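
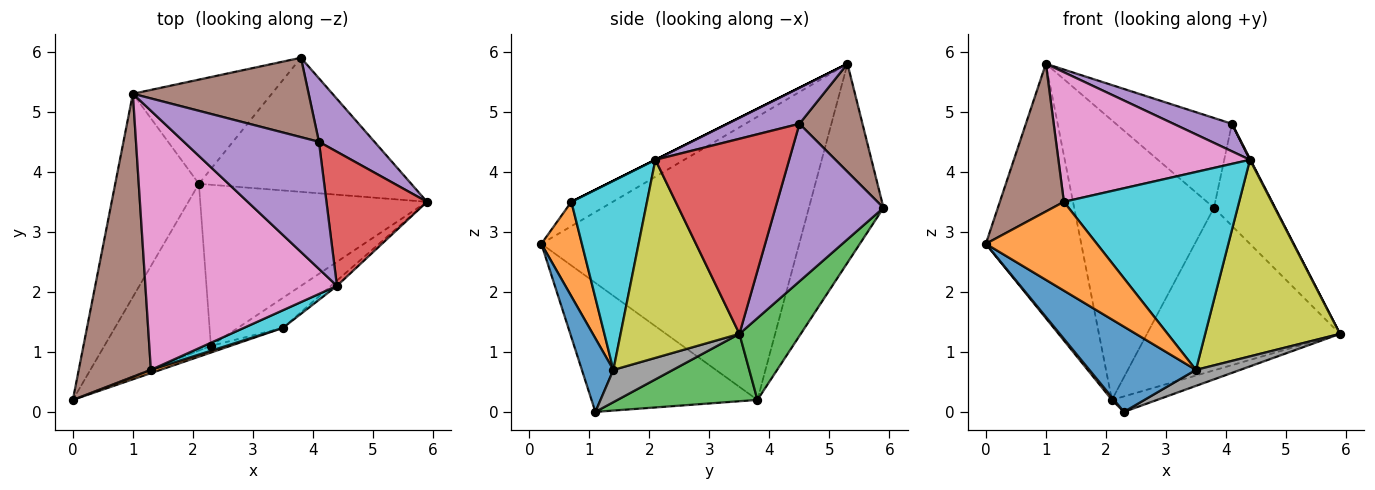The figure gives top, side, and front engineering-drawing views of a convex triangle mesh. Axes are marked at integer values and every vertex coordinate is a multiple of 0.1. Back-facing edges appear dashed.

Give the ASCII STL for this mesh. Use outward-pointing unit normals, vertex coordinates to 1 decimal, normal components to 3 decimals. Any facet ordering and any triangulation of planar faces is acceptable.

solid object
 facet normal -0.904 0.334 -0.267
  outer loop
   vertex 2.1 3.8 0.2
   vertex 0.0 0.2 2.8
   vertex 1.0 5.3 5.8
  endloop
 endfacet
 facet normal -0.771 -0.010 -0.637
  outer loop
   vertex 2.1 3.8 0.2
   vertex 2.3 1.1 0.0
   vertex 0.0 0.2 2.8
  endloop
 endfacet
 facet normal 0.284 0.092 -0.955
  outer loop
   vertex 2.1 3.8 0.2
   vertex 5.9 3.5 1.3
   vertex 2.3 1.1 0.0
  endloop
 endfacet
 facet normal 0.889 -0.003 0.458
  outer loop
   vertex 4.1 4.5 4.8
   vertex 4.4 2.1 4.2
   vertex 5.9 3.5 1.3
  endloop
 endfacet
 facet normal 0.252 -0.205 0.946
  outer loop
   vertex 4.1 4.5 4.8
   vertex 1.0 5.3 5.8
   vertex 4.4 2.1 4.2
  endloop
 endfacet
 facet normal -0.287 -0.443 0.849
  outer loop
   vertex 1.3 0.7 3.5
   vertex 1.0 5.3 5.8
   vertex 0.0 0.2 2.8
  endloop
 endfacet
 facet normal 0.000 -0.447 0.894
  outer loop
   vertex 1.3 0.7 3.5
   vertex 4.4 2.1 4.2
   vertex 1.0 5.3 5.8
  endloop
 endfacet
 facet normal 0.534 -0.398 -0.746
  outer loop
   vertex 3.5 1.4 0.7
   vertex 2.3 1.1 0.0
   vertex 5.9 3.5 1.3
  endloop
 endfacet
 facet normal 0.661 -0.750 -0.020
  outer loop
   vertex 3.5 1.4 0.7
   vertex 5.9 3.5 1.3
   vertex 4.4 2.1 4.2
  endloop
 endfacet
 facet normal 0.395 -0.915 0.081
  outer loop
   vertex 3.5 1.4 0.7
   vertex 4.4 2.1 4.2
   vertex 1.3 0.7 3.5
  endloop
 endfacet
 facet normal 0.283 -0.956 -0.075
  outer loop
   vertex 3.5 1.4 0.7
   vertex 0.0 0.2 2.8
   vertex 2.3 1.1 0.0
  endloop
 endfacet
 facet normal 0.343 -0.939 0.034
  outer loop
   vertex 3.5 1.4 0.7
   vertex 1.3 0.7 3.5
   vertex 0.0 0.2 2.8
  endloop
 endfacet
 facet normal 0.238 0.749 -0.618
  outer loop
   vertex 3.8 5.9 3.4
   vertex 5.9 3.5 1.3
   vertex 2.1 3.8 0.2
  endloop
 endfacet
 facet normal -0.447 0.838 -0.312
  outer loop
   vertex 3.8 5.9 3.4
   vertex 2.1 3.8 0.2
   vertex 1.0 5.3 5.8
  endloop
 endfacet
 facet normal 0.832 0.471 0.293
  outer loop
   vertex 3.8 5.9 3.4
   vertex 4.1 4.5 4.8
   vertex 5.9 3.5 1.3
  endloop
 endfacet
 facet normal 0.377 0.694 0.613
  outer loop
   vertex 3.8 5.9 3.4
   vertex 1.0 5.3 5.8
   vertex 4.1 4.5 4.8
  endloop
 endfacet
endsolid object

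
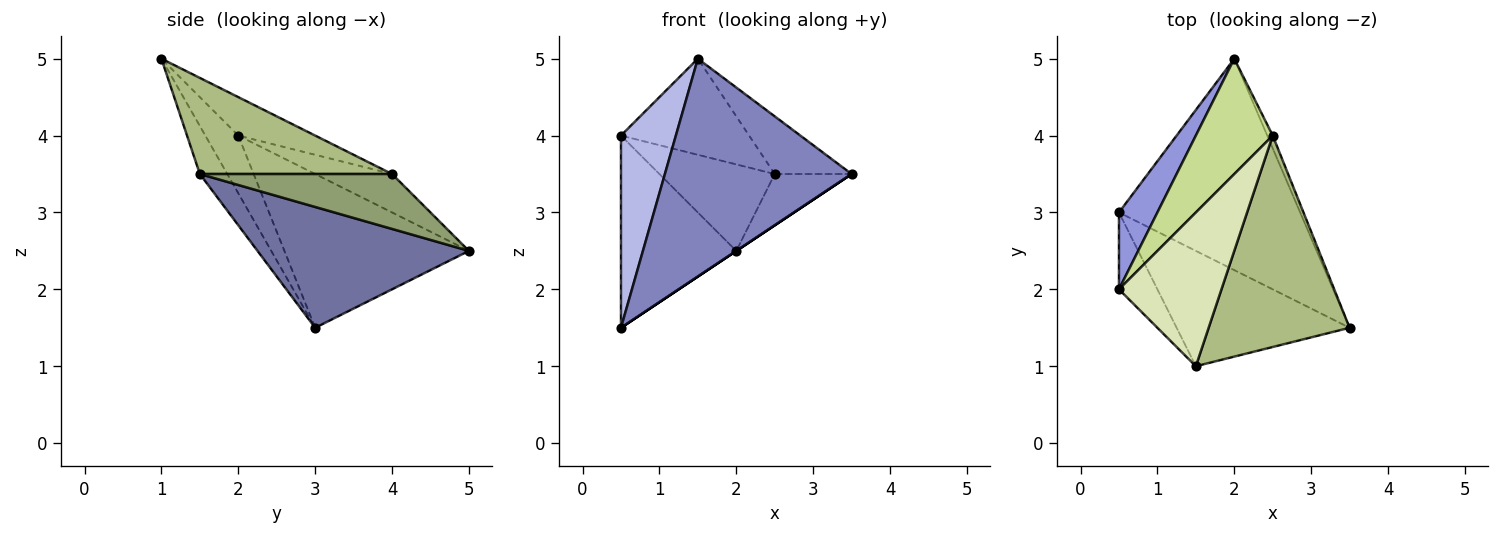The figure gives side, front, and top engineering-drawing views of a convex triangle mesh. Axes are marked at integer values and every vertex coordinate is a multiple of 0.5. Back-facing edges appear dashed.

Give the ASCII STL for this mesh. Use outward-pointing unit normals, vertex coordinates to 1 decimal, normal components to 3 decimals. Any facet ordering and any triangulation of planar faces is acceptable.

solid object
 facet normal 0.555 0.000 -0.832
  outer loop
   vertex 2.0 5.0 2.5
   vertex 3.5 1.5 3.5
   vertex 0.5 3.0 1.5
  endloop
 endfacet
 facet normal -0.129 -0.876 -0.464
  outer loop
   vertex 1.5 1.0 5.0
   vertex 0.5 3.0 1.5
   vertex 3.5 1.5 3.5
  endloop
 endfacet
 facet normal -0.830 0.518 0.207
  outer loop
   vertex 0.5 2.0 4.0
   vertex 2.0 5.0 2.5
   vertex 0.5 3.0 1.5
  endloop
 endfacet
 facet normal -0.487 -0.811 -0.324
  outer loop
   vertex 0.5 2.0 4.0
   vertex 0.5 3.0 1.5
   vertex 1.5 1.0 5.0
  endloop
 endfacet
 facet normal 0.925 0.370 -0.092
  outer loop
   vertex 2.5 4.0 3.5
   vertex 3.5 1.5 3.5
   vertex 2.0 5.0 2.5
  endloop
 endfacet
 facet normal 0.550 0.220 0.806
  outer loop
   vertex 2.5 4.0 3.5
   vertex 1.5 1.0 5.0
   vertex 3.5 1.5 3.5
  endloop
 endfacet
 facet normal -0.371 0.557 0.743
  outer loop
   vertex 2.5 4.0 3.5
   vertex 2.0 5.0 2.5
   vertex 0.5 2.0 4.0
  endloop
 endfacet
 facet normal -0.303 0.505 0.808
  outer loop
   vertex 2.5 4.0 3.5
   vertex 0.5 2.0 4.0
   vertex 1.5 1.0 5.0
  endloop
 endfacet
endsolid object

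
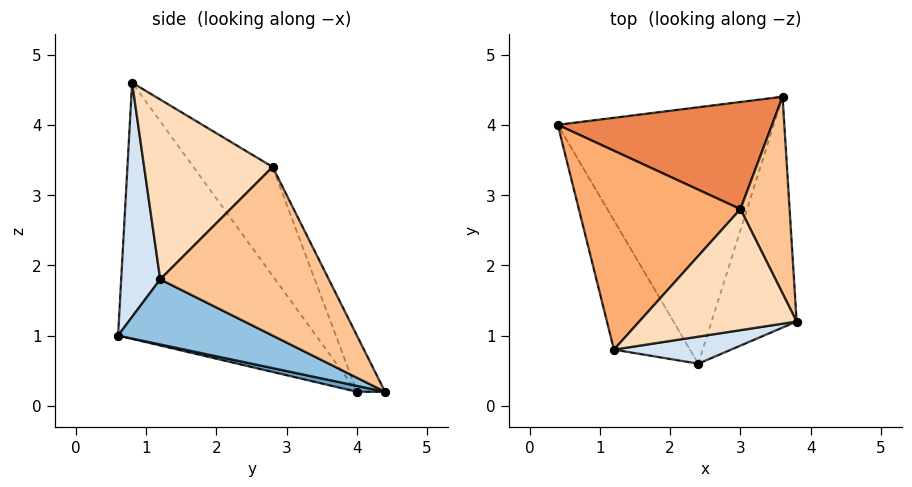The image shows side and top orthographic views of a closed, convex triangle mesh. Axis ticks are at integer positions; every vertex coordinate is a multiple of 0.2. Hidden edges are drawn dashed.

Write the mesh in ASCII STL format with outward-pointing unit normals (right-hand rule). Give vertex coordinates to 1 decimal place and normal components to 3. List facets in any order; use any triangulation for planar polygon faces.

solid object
 facet normal 0.027 -0.214 -0.976
  outer loop
   vertex 2.4 0.6 1.0
   vertex 0.4 4.0 0.2
   vertex 3.6 4.4 0.2
  endloop
 endfacet
 facet normal 0.572 -0.338 -0.747
  outer loop
   vertex 2.4 0.6 1.0
   vertex 3.6 4.4 0.2
   vertex 3.8 1.2 1.8
  endloop
 endfacet
 facet normal -0.811 -0.534 -0.241
  outer loop
   vertex 2.4 0.6 1.0
   vertex 1.2 0.8 4.6
   vertex 0.4 4.0 0.2
  endloop
 endfacet
 facet normal 0.312 -0.937 0.156
  outer loop
   vertex 2.4 0.6 1.0
   vertex 3.8 1.2 1.8
   vertex 1.2 0.8 4.6
  endloop
 endfacet
 facet normal -0.112 0.897 0.427
  outer loop
   vertex 3.0 2.8 3.4
   vertex 3.6 4.4 0.2
   vertex 0.4 4.0 0.2
  endloop
 endfacet
 facet normal -0.395 0.707 0.586
  outer loop
   vertex 3.0 2.8 3.4
   vertex 0.4 4.0 0.2
   vertex 1.2 0.8 4.6
  endloop
 endfacet
 facet normal 0.941 0.196 0.275
  outer loop
   vertex 3.0 2.8 3.4
   vertex 3.8 1.2 1.8
   vertex 3.6 4.4 0.2
  endloop
 endfacet
 facet normal 0.724 -0.272 0.634
  outer loop
   vertex 3.0 2.8 3.4
   vertex 1.2 0.8 4.6
   vertex 3.8 1.2 1.8
  endloop
 endfacet
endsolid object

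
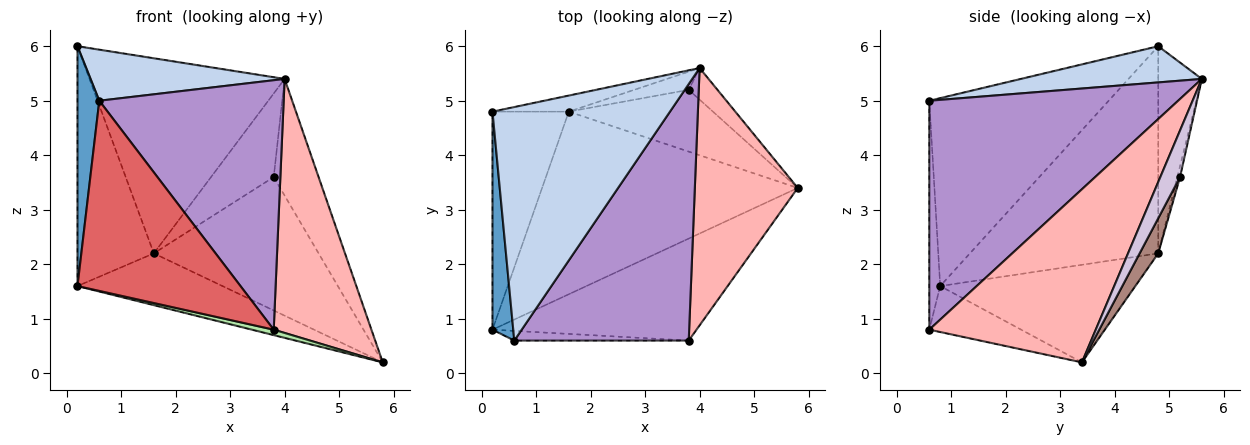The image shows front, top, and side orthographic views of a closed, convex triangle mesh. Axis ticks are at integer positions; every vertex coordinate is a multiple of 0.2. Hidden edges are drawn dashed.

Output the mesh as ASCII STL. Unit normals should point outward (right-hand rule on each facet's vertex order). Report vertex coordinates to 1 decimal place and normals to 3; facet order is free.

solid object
 facet normal -0.987 -0.120 0.109
  outer loop
   vertex 0.6 0.6 5.0
   vertex 0.2 4.8 6.0
   vertex 0.2 0.8 1.6
  endloop
 endfacet
 facet normal 0.195 -0.210 0.958
  outer loop
   vertex 4.0 5.6 5.4
   vertex 0.2 4.8 6.0
   vertex 0.6 0.6 5.0
  endloop
 endfacet
 facet normal -0.345 0.256 -0.903
  outer loop
   vertex 1.6 4.8 2.2
   vertex 5.8 3.4 0.2
   vertex 0.2 0.8 1.6
  endloop
 endfacet
 facet normal -0.877 0.355 -0.323
  outer loop
   vertex 1.6 4.8 2.2
   vertex 0.2 0.8 1.6
   vertex 0.2 4.8 6.0
  endloop
 endfacet
 facet normal -0.217 0.973 -0.080
  outer loop
   vertex 1.6 4.8 2.2
   vertex 0.2 4.8 6.0
   vertex 4.0 5.6 5.4
  endloop
 endfacet
 facet normal -0.219 -0.052 -0.974
  outer loop
   vertex 3.8 0.6 0.8
   vertex 0.2 0.8 1.6
   vertex 5.8 3.4 0.2
  endloop
 endfacet
 facet normal -0.067 -0.996 -0.051
  outer loop
   vertex 3.8 0.6 0.8
   vertex 0.6 0.6 5.0
   vertex 0.2 0.8 1.6
  endloop
 endfacet
 facet normal 0.767 -0.450 0.456
  outer loop
   vertex 3.8 0.6 0.8
   vertex 5.8 3.4 0.2
   vertex 4.0 5.6 5.4
  endloop
 endfacet
 facet normal 0.685 -0.508 0.522
  outer loop
   vertex 3.8 0.6 0.8
   vertex 4.0 5.6 5.4
   vertex 0.6 0.6 5.0
  endloop
 endfacet
 facet normal 0.390 0.889 -0.241
  outer loop
   vertex 3.8 5.2 3.6
   vertex 4.0 5.6 5.4
   vertex 5.8 3.4 0.2
  endloop
 endfacet
 facet normal 0.102 0.903 -0.418
  outer loop
   vertex 3.8 5.2 3.6
   vertex 5.8 3.4 0.2
   vertex 1.6 4.8 2.2
  endloop
 endfacet
 facet normal -0.042 0.976 -0.212
  outer loop
   vertex 3.8 5.2 3.6
   vertex 1.6 4.8 2.2
   vertex 4.0 5.6 5.4
  endloop
 endfacet
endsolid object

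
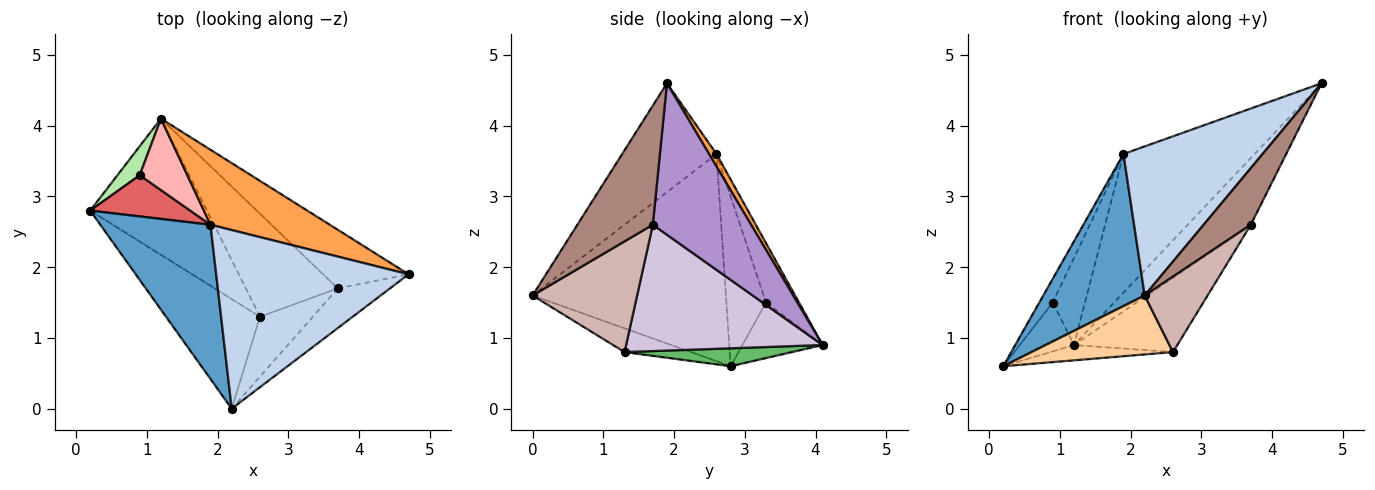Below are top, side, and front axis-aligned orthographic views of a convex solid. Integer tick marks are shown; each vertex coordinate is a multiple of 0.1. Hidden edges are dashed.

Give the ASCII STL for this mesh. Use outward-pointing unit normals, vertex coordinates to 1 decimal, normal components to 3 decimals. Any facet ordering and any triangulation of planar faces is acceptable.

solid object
 facet normal -0.801 -0.420 0.426
  outer loop
   vertex 1.9 2.6 3.6
   vertex 0.2 2.8 0.6
   vertex 2.2 0.0 1.6
  endloop
 endfacet
 facet normal -0.398 -0.588 0.704
  outer loop
   vertex 1.9 2.6 3.6
   vertex 2.2 0.0 1.6
   vertex 4.7 1.9 4.6
  endloop
 endfacet
 facet normal 0.050 0.879 0.475
  outer loop
   vertex 1.9 2.6 3.6
   vertex 4.7 1.9 4.6
   vertex 1.2 4.1 0.9
  endloop
 endfacet
 facet normal -0.217 -0.462 -0.860
  outer loop
   vertex 2.6 1.3 0.8
   vertex 2.2 0.0 1.6
   vertex 0.2 2.8 0.6
  endloop
 endfacet
 facet normal 0.151 0.111 -0.982
  outer loop
   vertex 2.6 1.3 0.8
   vertex 0.2 2.8 0.6
   vertex 1.2 4.1 0.9
  endloop
 endfacet
 facet normal -0.786 0.532 0.316
  outer loop
   vertex 0.9 3.3 1.5
   vertex 1.2 4.1 0.9
   vertex 0.2 2.8 0.6
  endloop
 endfacet
 facet normal -0.827 0.281 0.487
  outer loop
   vertex 0.9 3.3 1.5
   vertex 0.2 2.8 0.6
   vertex 1.9 2.6 3.6
  endloop
 endfacet
 facet normal -0.621 0.606 0.498
  outer loop
   vertex 0.9 3.3 1.5
   vertex 1.9 2.6 3.6
   vertex 1.2 4.1 0.9
  endloop
 endfacet
 facet normal 0.760 0.488 -0.429
  outer loop
   vertex 3.7 1.7 2.6
   vertex 1.2 4.1 0.9
   vertex 4.7 1.9 4.6
  endloop
 endfacet
 facet normal 0.744 0.391 -0.542
  outer loop
   vertex 3.7 1.7 2.6
   vertex 2.6 1.3 0.8
   vertex 1.2 4.1 0.9
  endloop
 endfacet
 facet normal 0.795 -0.497 -0.348
  outer loop
   vertex 3.7 1.7 2.6
   vertex 4.7 1.9 4.6
   vertex 2.2 0.0 1.6
  endloop
 endfacet
 facet normal 0.793 -0.477 -0.379
  outer loop
   vertex 3.7 1.7 2.6
   vertex 2.2 0.0 1.6
   vertex 2.6 1.3 0.8
  endloop
 endfacet
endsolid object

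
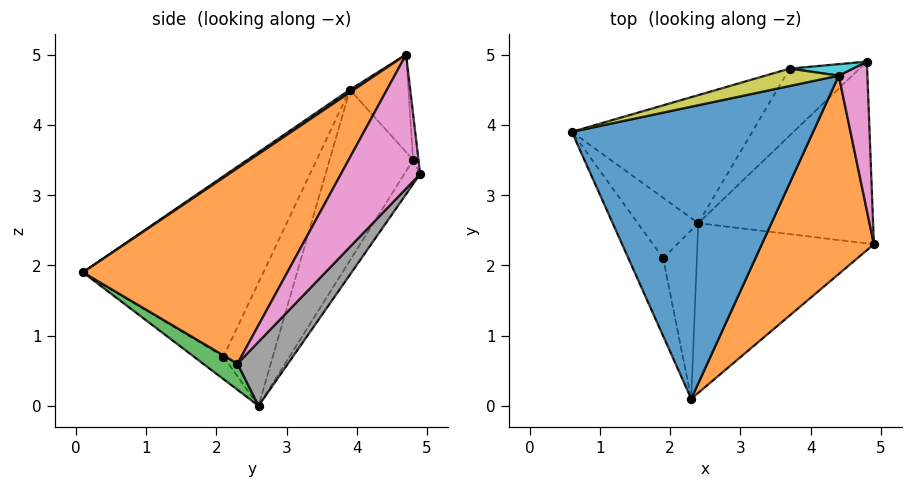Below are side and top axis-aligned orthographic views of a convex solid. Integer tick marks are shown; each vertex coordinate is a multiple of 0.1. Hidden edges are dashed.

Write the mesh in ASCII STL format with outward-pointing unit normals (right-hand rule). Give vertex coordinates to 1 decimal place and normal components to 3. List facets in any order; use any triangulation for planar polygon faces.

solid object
 facet normal 0.009 -0.562 0.827
  outer loop
   vertex 4.4 4.7 5.0
   vertex 0.6 3.9 4.5
   vertex 2.3 0.1 1.9
  endloop
 endfacet
 facet normal 0.700 -0.590 0.402
  outer loop
   vertex 4.4 4.7 5.0
   vertex 2.3 0.1 1.9
   vertex 4.9 2.3 0.6
  endloop
 endfacet
 facet normal 0.117 -0.604 -0.788
  outer loop
   vertex 2.4 2.6 0.0
   vertex 4.9 2.3 0.6
   vertex 2.3 0.1 1.9
  endloop
 endfacet
 facet normal -0.938 -0.296 -0.181
  outer loop
   vertex 1.9 2.1 0.7
   vertex 2.3 0.1 1.9
   vertex 0.6 3.9 4.5
  endloop
 endfacet
 facet normal -0.864 0.271 -0.424
  outer loop
   vertex 1.9 2.1 0.7
   vertex 0.6 3.9 4.5
   vertex 2.4 2.6 0.0
  endloop
 endfacet
 facet normal -0.474 -0.521 -0.710
  outer loop
   vertex 1.9 2.1 0.7
   vertex 2.4 2.6 0.0
   vertex 2.3 0.1 1.9
  endloop
 endfacet
 facet normal 0.963 -0.177 0.206
  outer loop
   vertex 4.8 4.9 3.3
   vertex 4.4 4.7 5.0
   vertex 4.9 2.3 0.6
  endloop
 endfacet
 facet normal 0.245 0.703 -0.668
  outer loop
   vertex 4.8 4.9 3.3
   vertex 4.9 2.3 0.6
   vertex 2.4 2.6 0.0
  endloop
 endfacet
 facet normal -0.224 0.960 0.169
  outer loop
   vertex 3.7 4.8 3.5
   vertex 0.6 3.9 4.5
   vertex 4.4 4.7 5.0
  endloop
 endfacet
 facet normal -0.072 0.992 0.100
  outer loop
   vertex 3.7 4.8 3.5
   vertex 4.4 4.7 5.0
   vertex 4.8 4.9 3.3
  endloop
 endfacet
 facet normal -0.371 0.842 -0.392
  outer loop
   vertex 3.7 4.8 3.5
   vertex 2.4 2.6 0.0
   vertex 0.6 3.9 4.5
  endloop
 endfacet
 facet normal -0.166 0.861 -0.480
  outer loop
   vertex 3.7 4.8 3.5
   vertex 4.8 4.9 3.3
   vertex 2.4 2.6 0.0
  endloop
 endfacet
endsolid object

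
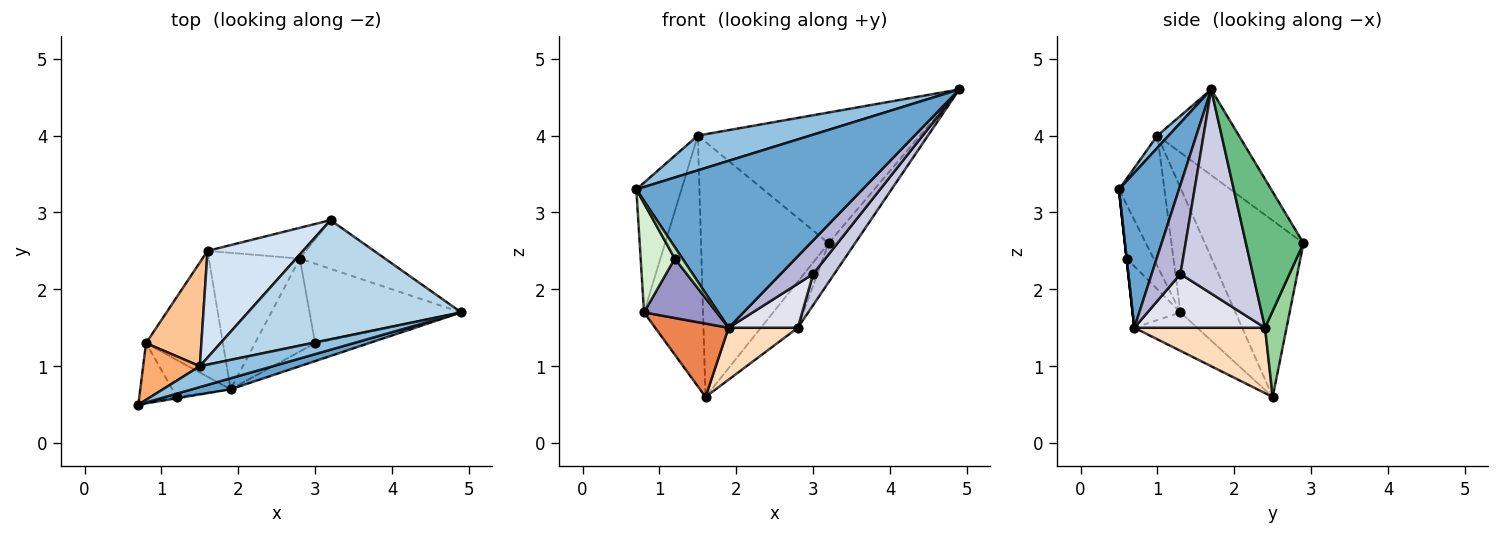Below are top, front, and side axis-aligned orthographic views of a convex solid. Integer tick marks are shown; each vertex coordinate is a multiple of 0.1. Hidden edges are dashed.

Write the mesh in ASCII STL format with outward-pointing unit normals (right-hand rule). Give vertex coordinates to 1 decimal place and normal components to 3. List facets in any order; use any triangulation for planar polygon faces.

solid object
 facet normal 0.256 -0.965 0.063
  outer loop
   vertex 1.9 0.7 1.5
   vertex 4.9 1.7 4.6
   vertex 0.7 0.5 3.3
  endloop
 endfacet
 facet normal 0.085 -0.854 0.513
  outer loop
   vertex 1.5 1.0 4.0
   vertex 0.7 0.5 3.3
   vertex 4.9 1.7 4.6
  endloop
 endfacet
 facet normal -0.262 0.713 0.650
  outer loop
   vertex 1.5 1.0 4.0
   vertex 4.9 1.7 4.6
   vertex 3.2 2.9 2.6
  endloop
 endfacet
 facet normal -0.581 0.751 0.314
  outer loop
   vertex 1.5 1.0 4.0
   vertex 3.2 2.9 2.6
   vertex 1.6 2.5 0.6
  endloop
 endfacet
 facet normal -0.396 -0.463 -0.793
  outer loop
   vertex 0.8 1.3 1.7
   vertex 1.6 2.5 0.6
   vertex 1.9 0.7 1.5
  endloop
 endfacet
 facet normal -0.678 0.673 0.294
  outer loop
   vertex 0.8 1.3 1.7
   vertex 0.7 0.5 3.3
   vertex 1.5 1.0 4.0
  endloop
 endfacet
 facet normal -0.652 0.700 0.290
  outer loop
   vertex 0.8 1.3 1.7
   vertex 1.5 1.0 4.0
   vertex 1.6 2.5 0.6
  endloop
 endfacet
 facet normal 0.557 -0.295 -0.776
  outer loop
   vertex 2.8 2.4 1.5
   vertex 1.9 0.7 1.5
   vertex 1.6 2.5 0.6
  endloop
 endfacet
 facet normal 0.805 0.371 -0.462
  outer loop
   vertex 2.8 2.4 1.5
   vertex 3.2 2.9 2.6
   vertex 4.9 1.7 4.6
  endloop
 endfacet
 facet normal 0.437 0.749 -0.499
  outer loop
   vertex 2.8 2.4 1.5
   vertex 1.6 2.5 0.6
   vertex 3.2 2.9 2.6
  endloop
 endfacet
 facet normal 0.000 -0.994 -0.110
  outer loop
   vertex 1.2 0.6 2.4
   vertex 1.9 0.7 1.5
   vertex 0.7 0.5 3.3
  endloop
 endfacet
 facet normal -0.569 -0.721 -0.396
  outer loop
   vertex 1.2 0.6 2.4
   vertex 0.7 0.5 3.3
   vertex 0.8 1.3 1.7
  endloop
 endfacet
 facet normal -0.488 -0.741 -0.462
  outer loop
   vertex 1.2 0.6 2.4
   vertex 0.8 1.3 1.7
   vertex 1.9 0.7 1.5
  endloop
 endfacet
 facet normal 0.616 -0.695 -0.371
  outer loop
   vertex 3.0 1.3 2.2
   vertex 4.9 1.7 4.6
   vertex 1.9 0.7 1.5
  endloop
 endfacet
 facet normal 0.782 -0.228 -0.581
  outer loop
   vertex 3.0 1.3 2.2
   vertex 2.8 2.4 1.5
   vertex 4.9 1.7 4.6
  endloop
 endfacet
 facet normal 0.629 -0.333 -0.703
  outer loop
   vertex 3.0 1.3 2.2
   vertex 1.9 0.7 1.5
   vertex 2.8 2.4 1.5
  endloop
 endfacet
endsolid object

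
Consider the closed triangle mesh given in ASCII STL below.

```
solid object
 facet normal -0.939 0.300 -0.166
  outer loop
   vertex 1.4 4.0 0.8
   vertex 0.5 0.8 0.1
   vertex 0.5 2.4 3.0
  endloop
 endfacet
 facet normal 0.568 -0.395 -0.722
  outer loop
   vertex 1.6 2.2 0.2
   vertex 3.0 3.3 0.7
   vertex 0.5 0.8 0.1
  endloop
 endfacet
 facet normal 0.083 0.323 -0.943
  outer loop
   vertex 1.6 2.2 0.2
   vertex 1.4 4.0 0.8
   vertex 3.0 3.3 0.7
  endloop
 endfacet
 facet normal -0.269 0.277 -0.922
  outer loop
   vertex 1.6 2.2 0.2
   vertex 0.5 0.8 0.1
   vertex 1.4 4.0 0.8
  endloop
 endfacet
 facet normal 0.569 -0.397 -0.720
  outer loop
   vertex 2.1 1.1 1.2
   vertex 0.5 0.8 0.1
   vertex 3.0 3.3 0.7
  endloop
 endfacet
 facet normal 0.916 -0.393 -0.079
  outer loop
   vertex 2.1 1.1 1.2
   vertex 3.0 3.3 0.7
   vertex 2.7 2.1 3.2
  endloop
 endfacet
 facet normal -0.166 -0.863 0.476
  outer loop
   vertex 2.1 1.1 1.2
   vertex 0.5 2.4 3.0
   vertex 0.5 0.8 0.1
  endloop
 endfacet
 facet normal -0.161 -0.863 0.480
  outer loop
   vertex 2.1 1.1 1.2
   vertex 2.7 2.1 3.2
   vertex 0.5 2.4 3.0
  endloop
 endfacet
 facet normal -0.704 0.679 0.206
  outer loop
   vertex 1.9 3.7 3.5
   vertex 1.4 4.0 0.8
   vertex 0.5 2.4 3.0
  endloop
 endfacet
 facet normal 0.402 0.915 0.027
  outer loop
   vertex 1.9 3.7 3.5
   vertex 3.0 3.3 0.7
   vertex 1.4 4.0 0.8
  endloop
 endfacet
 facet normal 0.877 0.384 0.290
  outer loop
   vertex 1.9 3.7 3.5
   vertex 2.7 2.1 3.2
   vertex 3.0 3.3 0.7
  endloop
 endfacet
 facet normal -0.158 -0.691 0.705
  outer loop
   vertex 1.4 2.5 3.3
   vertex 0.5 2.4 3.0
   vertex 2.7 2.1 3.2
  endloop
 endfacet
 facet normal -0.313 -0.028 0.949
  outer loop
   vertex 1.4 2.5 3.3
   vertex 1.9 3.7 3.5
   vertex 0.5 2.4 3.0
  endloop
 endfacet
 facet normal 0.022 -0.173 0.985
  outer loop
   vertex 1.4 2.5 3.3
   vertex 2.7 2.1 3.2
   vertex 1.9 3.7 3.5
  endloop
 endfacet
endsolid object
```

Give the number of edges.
21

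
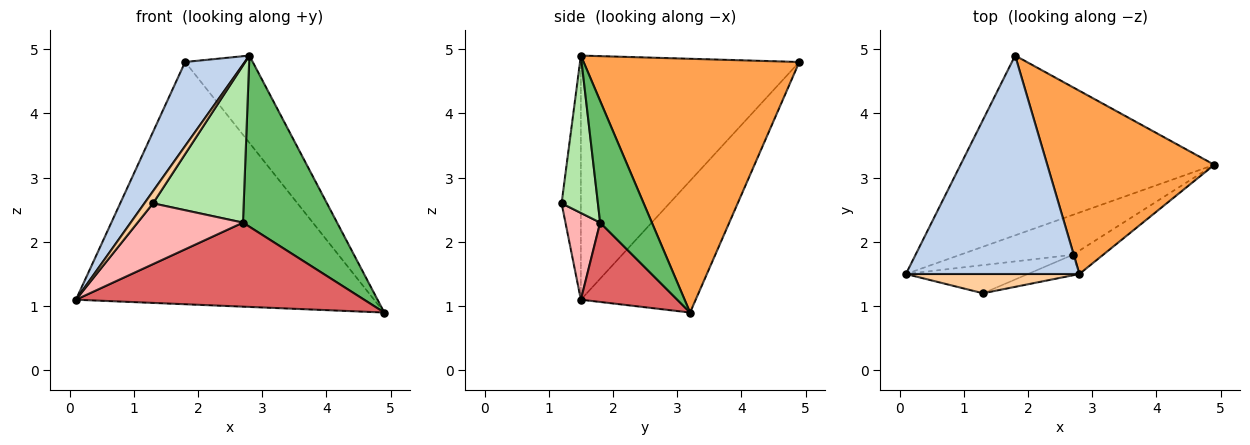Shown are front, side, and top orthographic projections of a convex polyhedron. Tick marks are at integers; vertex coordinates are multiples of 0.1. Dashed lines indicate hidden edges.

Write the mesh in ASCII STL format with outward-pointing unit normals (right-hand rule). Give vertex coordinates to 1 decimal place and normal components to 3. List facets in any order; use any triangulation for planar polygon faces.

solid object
 facet normal -0.295 0.767 -0.569
  outer loop
   vertex 1.8 4.9 4.8
   vertex 4.9 3.2 0.9
   vertex 0.1 1.5 1.1
  endloop
 endfacet
 facet normal -0.796 -0.217 0.565
  outer loop
   vertex 2.8 1.5 4.9
   vertex 1.8 4.9 4.8
   vertex 0.1 1.5 1.1
  endloop
 endfacet
 facet normal 0.808 0.253 0.532
  outer loop
   vertex 2.8 1.5 4.9
   vertex 4.9 3.2 0.9
   vertex 1.8 4.9 4.8
  endloop
 endfacet
 facet normal -0.766 -0.343 0.544
  outer loop
   vertex 1.3 1.2 2.6
   vertex 2.8 1.5 4.9
   vertex 0.1 1.5 1.1
  endloop
 endfacet
 facet normal 0.478 -0.870 -0.119
  outer loop
   vertex 2.7 1.8 2.3
   vertex 4.9 3.2 0.9
   vertex 2.8 1.5 4.9
  endloop
 endfacet
 facet normal 0.369 -0.922 -0.121
  outer loop
   vertex 2.7 1.8 2.3
   vertex 2.8 1.5 4.9
   vertex 1.3 1.2 2.6
  endloop
 endfacet
 facet normal 0.289 -0.865 -0.410
  outer loop
   vertex 2.7 1.8 2.3
   vertex 0.1 1.5 1.1
   vertex 4.9 3.2 0.9
  endloop
 endfacet
 facet normal 0.286 -0.869 -0.403
  outer loop
   vertex 2.7 1.8 2.3
   vertex 1.3 1.2 2.6
   vertex 0.1 1.5 1.1
  endloop
 endfacet
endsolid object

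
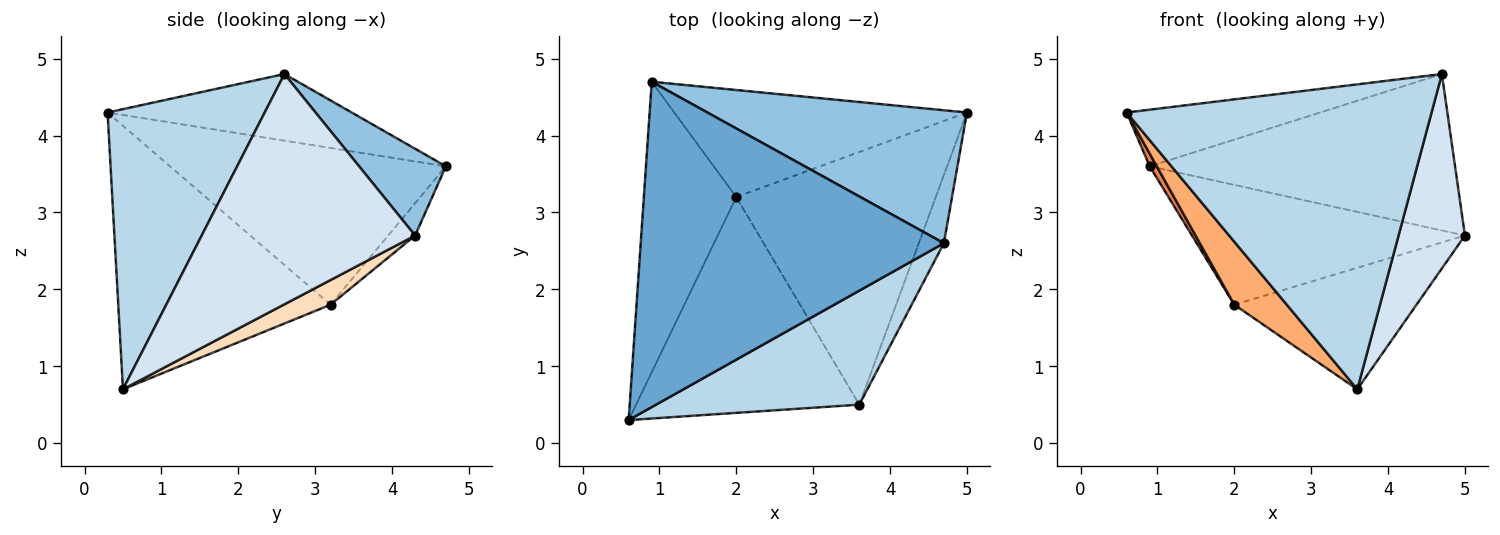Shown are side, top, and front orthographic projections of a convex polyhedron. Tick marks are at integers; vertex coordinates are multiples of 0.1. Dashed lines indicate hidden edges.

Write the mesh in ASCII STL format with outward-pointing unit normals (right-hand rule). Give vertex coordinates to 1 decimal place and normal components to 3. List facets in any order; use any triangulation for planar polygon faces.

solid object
 facet normal -0.211 0.168 0.963
  outer loop
   vertex 4.7 2.6 4.8
   vertex 0.9 4.7 3.6
   vertex 0.6 0.3 4.3
  endloop
 endfacet
 facet normal 0.212 0.745 0.633
  outer loop
   vertex 4.7 2.6 4.8
   vertex 5.0 4.3 2.7
   vertex 0.9 4.7 3.6
  endloop
 endfacet
 facet normal 0.435 -0.844 0.315
  outer loop
   vertex 4.7 2.6 4.8
   vertex 0.6 0.3 4.3
   vertex 3.6 0.5 0.7
  endloop
 endfacet
 facet normal 0.950 -0.295 -0.103
  outer loop
   vertex 4.7 2.6 4.8
   vertex 3.6 0.5 0.7
   vertex 5.0 4.3 2.7
  endloop
 endfacet
 facet normal -0.861 -0.022 -0.508
  outer loop
   vertex 2.0 3.2 1.8
   vertex 0.6 0.3 4.3
   vertex 0.9 4.7 3.6
  endloop
 endfacet
 facet normal -0.750 -0.186 -0.635
  outer loop
   vertex 2.0 3.2 1.8
   vertex 3.6 0.5 0.7
   vertex 0.6 0.3 4.3
  endloop
 endfacet
 facet normal -0.073 0.744 -0.665
  outer loop
   vertex 2.0 3.2 1.8
   vertex 0.9 4.7 3.6
   vertex 5.0 4.3 2.7
  endloop
 endfacet
 facet normal 0.111 0.431 -0.896
  outer loop
   vertex 2.0 3.2 1.8
   vertex 5.0 4.3 2.7
   vertex 3.6 0.5 0.7
  endloop
 endfacet
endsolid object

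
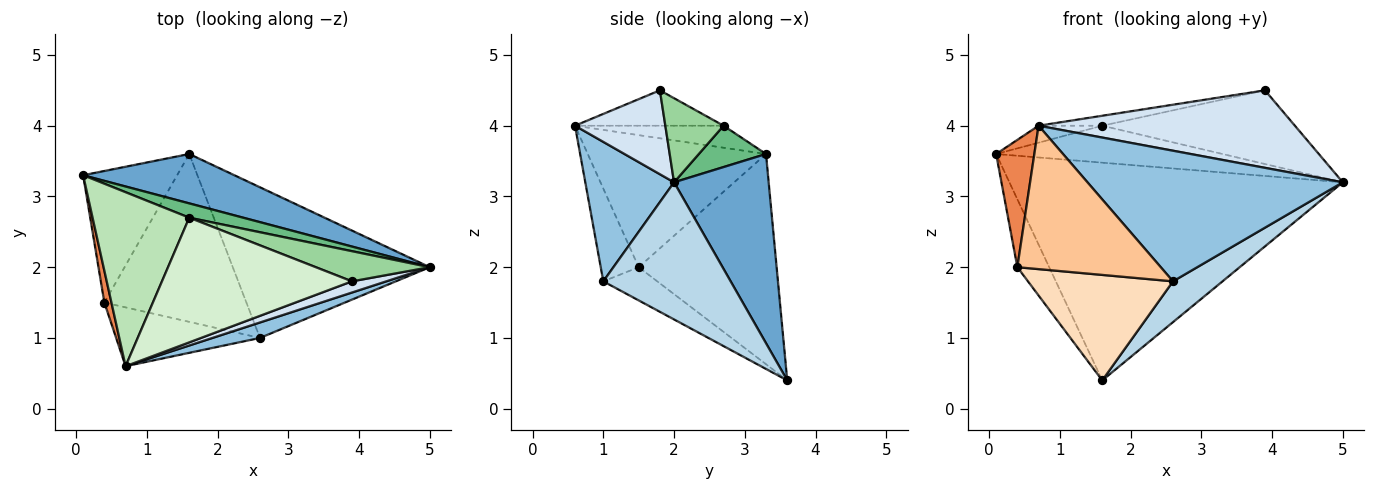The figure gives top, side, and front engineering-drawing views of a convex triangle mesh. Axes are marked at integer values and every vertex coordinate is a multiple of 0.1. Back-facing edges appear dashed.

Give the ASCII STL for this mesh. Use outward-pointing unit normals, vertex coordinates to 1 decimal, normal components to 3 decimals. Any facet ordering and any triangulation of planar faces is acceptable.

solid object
 facet normal 0.267 0.940 0.213
  outer loop
   vertex 1.6 3.6 0.4
   vertex 0.1 3.3 3.6
   vertex 5.0 2.0 3.2
  endloop
 endfacet
 facet normal 0.326 -0.939 0.111
  outer loop
   vertex 2.6 1.0 1.8
   vertex 5.0 2.0 3.2
   vertex 0.7 0.6 4.0
  endloop
 endfacet
 facet normal 0.558 -0.217 -0.801
  outer loop
   vertex 2.6 1.0 1.8
   vertex 1.6 3.6 0.4
   vertex 5.0 2.0 3.2
  endloop
 endfacet
 facet normal 0.329 -0.935 0.135
  outer loop
   vertex 3.9 1.8 4.5
   vertex 0.7 0.6 4.0
   vertex 5.0 2.0 3.2
  endloop
 endfacet
 facet normal -0.976 -0.209 0.052
  outer loop
   vertex 0.4 1.5 2.0
   vertex 0.7 0.6 4.0
   vertex 0.1 3.3 3.6
  endloop
 endfacet
 facet normal -0.893 0.206 -0.399
  outer loop
   vertex 0.4 1.5 2.0
   vertex 0.1 3.3 3.6
   vertex 1.6 3.6 0.4
  endloop
 endfacet
 facet normal -0.238 -0.899 -0.369
  outer loop
   vertex 0.4 1.5 2.0
   vertex 2.6 1.0 1.8
   vertex 0.7 0.6 4.0
  endloop
 endfacet
 facet normal -0.194 -0.522 -0.831
  outer loop
   vertex 0.4 1.5 2.0
   vertex 1.6 3.6 0.4
   vertex 2.6 1.0 1.8
  endloop
 endfacet
 facet normal 0.267 0.899 0.348
  outer loop
   vertex 1.6 2.7 4.0
   vertex 5.0 2.0 3.2
   vertex 0.1 3.3 3.6
  endloop
 endfacet
 facet normal 0.269 0.891 0.365
  outer loop
   vertex 1.6 2.7 4.0
   vertex 3.9 1.8 4.5
   vertex 5.0 2.0 3.2
  endloop
 endfacet
 facet normal -0.221 0.095 0.971
  outer loop
   vertex 1.6 2.7 4.0
   vertex 0.1 3.3 3.6
   vertex 0.7 0.6 4.0
  endloop
 endfacet
 facet normal -0.182 0.078 0.980
  outer loop
   vertex 1.6 2.7 4.0
   vertex 0.7 0.6 4.0
   vertex 3.9 1.8 4.5
  endloop
 endfacet
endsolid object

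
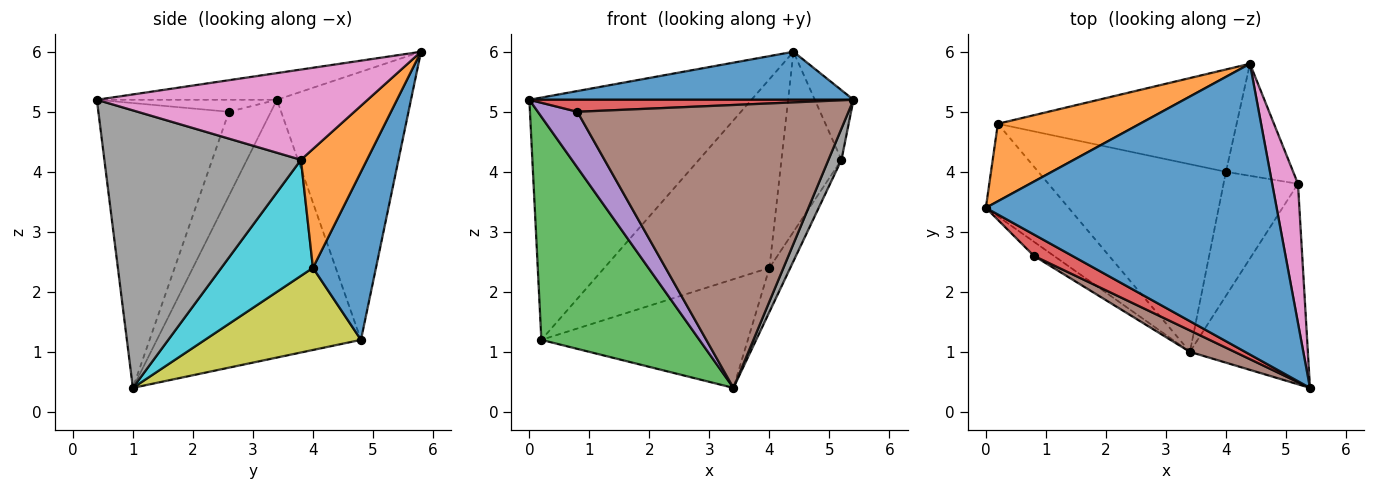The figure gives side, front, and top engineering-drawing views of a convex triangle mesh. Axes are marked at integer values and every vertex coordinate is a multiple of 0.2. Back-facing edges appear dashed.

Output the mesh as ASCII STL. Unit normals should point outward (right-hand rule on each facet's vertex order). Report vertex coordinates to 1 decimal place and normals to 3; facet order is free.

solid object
 facet normal -0.090 -0.162 0.983
  outer loop
   vertex 4.4 5.8 6.0
   vertex 0.0 3.4 5.2
   vertex 5.4 0.4 5.2
  endloop
 endfacet
 facet normal -0.498 0.826 0.264
  outer loop
   vertex 0.2 4.8 1.2
   vertex 0.0 3.4 5.2
   vertex 4.4 5.8 6.0
  endloop
 endfacet
 facet normal -0.766 -0.594 -0.246
  outer loop
   vertex 0.2 4.8 1.2
   vertex 3.4 1.0 0.4
   vertex 0.0 3.4 5.2
  endloop
 endfacet
 facet normal -0.263 -0.473 0.841
  outer loop
   vertex 0.8 2.6 5.0
   vertex 5.4 0.4 5.2
   vertex 0.0 3.4 5.2
  endloop
 endfacet
 facet normal -0.718 -0.675 -0.171
  outer loop
   vertex 0.8 2.6 5.0
   vertex 0.0 3.4 5.2
   vertex 3.4 1.0 0.4
  endloop
 endfacet
 facet normal -0.433 -0.899 0.068
  outer loop
   vertex 0.8 2.6 5.0
   vertex 3.4 1.0 0.4
   vertex 5.4 0.4 5.2
  endloop
 endfacet
 facet normal 0.953 0.136 0.272
  outer loop
   vertex 5.2 3.8 4.2
   vertex 4.4 5.8 6.0
   vertex 5.4 0.4 5.2
  endloop
 endfacet
 facet normal 0.919 -0.061 -0.390
  outer loop
   vertex 5.2 3.8 4.2
   vertex 5.4 0.4 5.2
   vertex 3.4 1.0 0.4
  endloop
 endfacet
 facet normal 0.354 0.469 -0.809
  outer loop
   vertex 4.0 4.0 2.4
   vertex 3.4 1.0 0.4
   vertex 0.2 4.8 1.2
  endloop
 endfacet
 facet normal 0.827 0.188 -0.530
  outer loop
   vertex 4.0 4.0 2.4
   vertex 5.2 3.8 4.2
   vertex 3.4 1.0 0.4
  endloop
 endfacet
 facet normal 0.318 0.833 -0.452
  outer loop
   vertex 4.0 4.0 2.4
   vertex 0.2 4.8 1.2
   vertex 4.4 5.8 6.0
  endloop
 endfacet
 facet normal 0.683 0.621 -0.386
  outer loop
   vertex 4.0 4.0 2.4
   vertex 4.4 5.8 6.0
   vertex 5.2 3.8 4.2
  endloop
 endfacet
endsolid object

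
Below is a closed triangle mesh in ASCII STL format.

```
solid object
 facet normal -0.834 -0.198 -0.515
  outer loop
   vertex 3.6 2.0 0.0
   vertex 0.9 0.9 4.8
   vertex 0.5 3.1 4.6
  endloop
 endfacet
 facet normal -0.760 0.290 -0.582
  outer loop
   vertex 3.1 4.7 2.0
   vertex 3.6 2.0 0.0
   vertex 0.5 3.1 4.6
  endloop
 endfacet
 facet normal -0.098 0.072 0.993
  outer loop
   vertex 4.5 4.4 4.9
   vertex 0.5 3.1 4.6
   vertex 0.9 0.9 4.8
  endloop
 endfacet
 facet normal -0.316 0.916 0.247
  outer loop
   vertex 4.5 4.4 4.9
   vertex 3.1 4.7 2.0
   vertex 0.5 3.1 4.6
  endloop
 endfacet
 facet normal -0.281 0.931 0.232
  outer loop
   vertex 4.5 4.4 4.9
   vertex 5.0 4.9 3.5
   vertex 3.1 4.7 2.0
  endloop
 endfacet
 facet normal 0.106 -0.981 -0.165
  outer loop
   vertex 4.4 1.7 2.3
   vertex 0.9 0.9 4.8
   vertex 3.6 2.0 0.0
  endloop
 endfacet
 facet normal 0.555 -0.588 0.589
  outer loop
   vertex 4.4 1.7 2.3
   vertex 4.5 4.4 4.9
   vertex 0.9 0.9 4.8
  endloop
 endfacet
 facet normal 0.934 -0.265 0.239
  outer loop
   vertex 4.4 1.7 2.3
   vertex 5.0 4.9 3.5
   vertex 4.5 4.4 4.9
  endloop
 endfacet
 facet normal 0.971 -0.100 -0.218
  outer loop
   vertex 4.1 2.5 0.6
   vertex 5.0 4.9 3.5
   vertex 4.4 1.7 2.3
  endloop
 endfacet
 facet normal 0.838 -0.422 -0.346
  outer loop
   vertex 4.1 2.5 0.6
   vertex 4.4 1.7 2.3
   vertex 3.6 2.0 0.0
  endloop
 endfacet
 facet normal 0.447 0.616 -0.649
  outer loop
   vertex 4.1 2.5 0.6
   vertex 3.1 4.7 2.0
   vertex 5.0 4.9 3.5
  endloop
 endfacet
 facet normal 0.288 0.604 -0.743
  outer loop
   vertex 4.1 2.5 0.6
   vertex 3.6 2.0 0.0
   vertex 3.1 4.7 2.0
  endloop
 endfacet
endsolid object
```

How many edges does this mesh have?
18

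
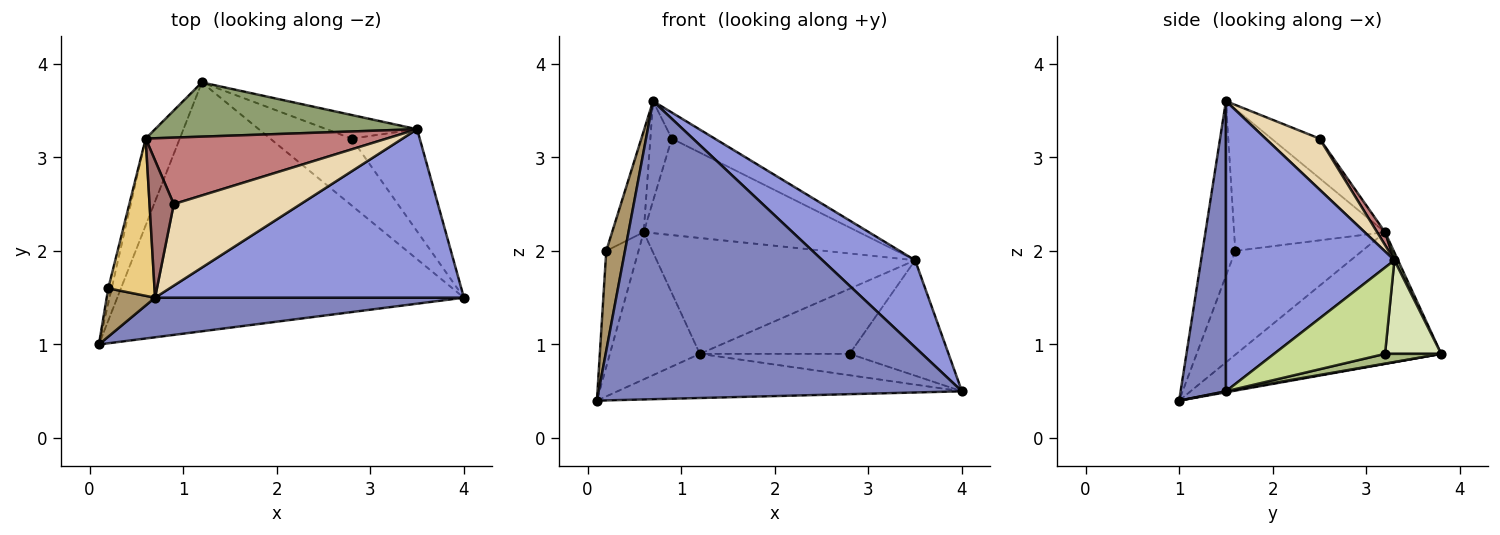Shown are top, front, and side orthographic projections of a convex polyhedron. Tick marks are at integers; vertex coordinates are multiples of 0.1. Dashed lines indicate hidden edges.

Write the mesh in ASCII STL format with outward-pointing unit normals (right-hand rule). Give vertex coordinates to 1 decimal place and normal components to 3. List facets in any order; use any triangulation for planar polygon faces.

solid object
 facet normal 0.003 0.175 -0.985
  outer loop
   vertex 1.2 3.8 0.9
   vertex 4.0 1.5 0.5
   vertex 0.1 1.0 0.4
  endloop
 endfacet
 facet normal 0.123 -0.984 0.131
  outer loop
   vertex 0.7 1.5 3.6
   vertex 0.1 1.0 0.4
   vertex 4.0 1.5 0.5
  endloop
 endfacet
 facet normal 0.641 -0.353 0.682
  outer loop
   vertex 3.5 3.3 1.9
   vertex 0.7 1.5 3.6
   vertex 4.0 1.5 0.5
  endloop
 endfacet
 facet normal -0.891 0.391 -0.231
  outer loop
   vertex 0.6 3.2 2.2
   vertex 1.2 3.8 0.9
   vertex 0.1 1.0 0.4
  endloop
 endfacet
 facet normal 0.013 0.906 0.424
  outer loop
   vertex 0.6 3.2 2.2
   vertex 3.5 3.3 1.9
   vertex 1.2 3.8 0.9
  endloop
 endfacet
 facet normal 0.114 0.303 -0.946
  outer loop
   vertex 2.8 3.2 0.9
   vertex 4.0 1.5 0.5
   vertex 1.2 3.8 0.9
  endloop
 endfacet
 facet normal 0.643 0.573 -0.508
  outer loop
   vertex 2.8 3.2 0.9
   vertex 3.5 3.3 1.9
   vertex 4.0 1.5 0.5
  endloop
 endfacet
 facet normal 0.332 0.887 -0.321
  outer loop
   vertex 2.8 3.2 0.9
   vertex 1.2 3.8 0.9
   vertex 3.5 3.3 1.9
  endloop
 endfacet
 facet normal -0.844 -0.482 0.234
  outer loop
   vertex 0.2 1.6 2.0
   vertex 0.1 1.0 0.4
   vertex 0.7 1.5 3.6
  endloop
 endfacet
 facet normal -0.969 0.246 -0.032
  outer loop
   vertex 0.2 1.6 2.0
   vertex 0.6 3.2 2.2
   vertex 0.1 1.0 0.4
  endloop
 endfacet
 facet normal -0.933 0.195 0.304
  outer loop
   vertex 0.2 1.6 2.0
   vertex 0.7 1.5 3.6
   vertex 0.6 3.2 2.2
  endloop
 endfacet
 facet normal 0.357 0.284 0.890
  outer loop
   vertex 0.9 2.5 3.2
   vertex 0.7 1.5 3.6
   vertex 3.5 3.3 1.9
  endloop
 endfacet
 facet normal -0.798 0.355 0.488
  outer loop
   vertex 0.9 2.5 3.2
   vertex 0.6 3.2 2.2
   vertex 0.7 1.5 3.6
  endloop
 endfacet
 facet normal 0.030 0.823 0.567
  outer loop
   vertex 0.9 2.5 3.2
   vertex 3.5 3.3 1.9
   vertex 0.6 3.2 2.2
  endloop
 endfacet
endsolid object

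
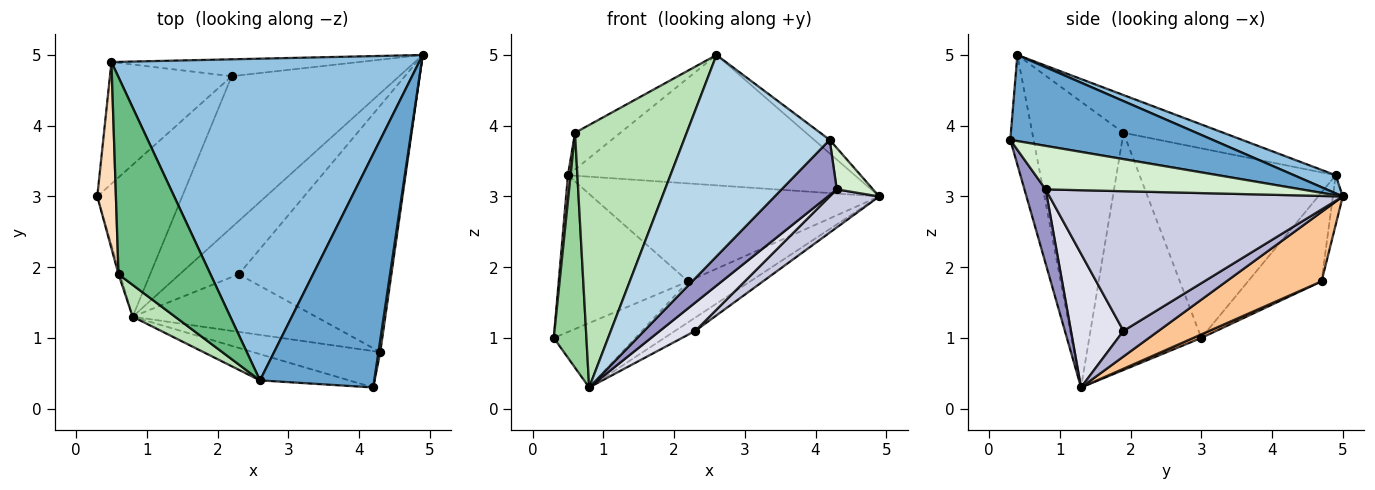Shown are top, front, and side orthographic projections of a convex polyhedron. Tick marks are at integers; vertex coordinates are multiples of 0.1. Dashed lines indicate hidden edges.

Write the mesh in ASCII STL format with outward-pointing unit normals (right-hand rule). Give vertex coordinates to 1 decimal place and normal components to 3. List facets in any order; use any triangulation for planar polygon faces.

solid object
 facet normal 0.601 0.046 0.798
  outer loop
   vertex 2.6 0.4 5.0
   vertex 4.2 0.3 3.8
   vertex 4.9 5.0 3.0
  endloop
 endfacet
 facet normal 0.055 0.375 0.925
  outer loop
   vertex 0.5 4.9 3.3
   vertex 2.6 0.4 5.0
   vertex 4.9 5.0 3.0
  endloop
 endfacet
 facet normal -0.157 -0.979 -0.127
  outer loop
   vertex 0.8 1.3 0.3
   vertex 4.2 0.3 3.8
   vertex 2.6 0.4 5.0
  endloop
 endfacet
 facet normal -0.409 0.721 -0.560
  outer loop
   vertex 2.2 4.7 1.8
   vertex 0.3 3.0 1.0
   vertex 0.5 4.9 3.3
  endloop
 endfacet
 facet normal -0.034 0.985 -0.170
  outer loop
   vertex 2.2 4.7 1.8
   vertex 0.5 4.9 3.3
   vertex 4.9 5.0 3.0
  endloop
 endfacet
 facet normal 0.038 0.390 -0.920
  outer loop
   vertex 2.2 4.7 1.8
   vertex 0.8 1.3 0.3
   vertex 0.3 3.0 1.0
  endloop
 endfacet
 facet normal 0.371 0.242 -0.896
  outer loop
   vertex 2.2 4.7 1.8
   vertex 4.9 5.0 3.0
   vertex 0.8 1.3 0.3
  endloop
 endfacet
 facet normal -0.995 -0.014 0.098
  outer loop
   vertex 0.6 1.9 3.9
   vertex 0.5 4.9 3.3
   vertex 0.3 3.0 1.0
  endloop
 endfacet
 facet normal -0.374 0.170 0.912
  outer loop
   vertex 0.6 1.9 3.9
   vertex 2.6 0.4 5.0
   vertex 0.5 4.9 3.3
  endloop
 endfacet
 facet normal -0.960 -0.280 -0.007
  outer loop
   vertex 0.6 1.9 3.9
   vertex 0.3 3.0 1.0
   vertex 0.8 1.3 0.3
  endloop
 endfacet
 facet normal -0.630 -0.771 0.094
  outer loop
   vertex 0.6 1.9 3.9
   vertex 0.8 1.3 0.3
   vertex 2.6 0.4 5.0
  endloop
 endfacet
 facet normal 0.989 -0.140 0.041
  outer loop
   vertex 4.3 0.8 3.1
   vertex 4.9 5.0 3.0
   vertex 4.2 0.3 3.8
  endloop
 endfacet
 facet normal 0.306 -0.795 -0.524
  outer loop
   vertex 4.3 0.8 3.1
   vertex 4.2 0.3 3.8
   vertex 0.8 1.3 0.3
  endloop
 endfacet
 facet normal 0.388 0.223 -0.894
  outer loop
   vertex 2.3 1.9 1.1
   vertex 0.8 1.3 0.3
   vertex 4.9 5.0 3.0
  endloop
 endfacet
 facet normal 0.671 -0.113 -0.733
  outer loop
   vertex 2.3 1.9 1.1
   vertex 4.9 5.0 3.0
   vertex 4.3 0.8 3.1
  endloop
 endfacet
 facet normal 0.548 -0.369 -0.751
  outer loop
   vertex 2.3 1.9 1.1
   vertex 4.3 0.8 3.1
   vertex 0.8 1.3 0.3
  endloop
 endfacet
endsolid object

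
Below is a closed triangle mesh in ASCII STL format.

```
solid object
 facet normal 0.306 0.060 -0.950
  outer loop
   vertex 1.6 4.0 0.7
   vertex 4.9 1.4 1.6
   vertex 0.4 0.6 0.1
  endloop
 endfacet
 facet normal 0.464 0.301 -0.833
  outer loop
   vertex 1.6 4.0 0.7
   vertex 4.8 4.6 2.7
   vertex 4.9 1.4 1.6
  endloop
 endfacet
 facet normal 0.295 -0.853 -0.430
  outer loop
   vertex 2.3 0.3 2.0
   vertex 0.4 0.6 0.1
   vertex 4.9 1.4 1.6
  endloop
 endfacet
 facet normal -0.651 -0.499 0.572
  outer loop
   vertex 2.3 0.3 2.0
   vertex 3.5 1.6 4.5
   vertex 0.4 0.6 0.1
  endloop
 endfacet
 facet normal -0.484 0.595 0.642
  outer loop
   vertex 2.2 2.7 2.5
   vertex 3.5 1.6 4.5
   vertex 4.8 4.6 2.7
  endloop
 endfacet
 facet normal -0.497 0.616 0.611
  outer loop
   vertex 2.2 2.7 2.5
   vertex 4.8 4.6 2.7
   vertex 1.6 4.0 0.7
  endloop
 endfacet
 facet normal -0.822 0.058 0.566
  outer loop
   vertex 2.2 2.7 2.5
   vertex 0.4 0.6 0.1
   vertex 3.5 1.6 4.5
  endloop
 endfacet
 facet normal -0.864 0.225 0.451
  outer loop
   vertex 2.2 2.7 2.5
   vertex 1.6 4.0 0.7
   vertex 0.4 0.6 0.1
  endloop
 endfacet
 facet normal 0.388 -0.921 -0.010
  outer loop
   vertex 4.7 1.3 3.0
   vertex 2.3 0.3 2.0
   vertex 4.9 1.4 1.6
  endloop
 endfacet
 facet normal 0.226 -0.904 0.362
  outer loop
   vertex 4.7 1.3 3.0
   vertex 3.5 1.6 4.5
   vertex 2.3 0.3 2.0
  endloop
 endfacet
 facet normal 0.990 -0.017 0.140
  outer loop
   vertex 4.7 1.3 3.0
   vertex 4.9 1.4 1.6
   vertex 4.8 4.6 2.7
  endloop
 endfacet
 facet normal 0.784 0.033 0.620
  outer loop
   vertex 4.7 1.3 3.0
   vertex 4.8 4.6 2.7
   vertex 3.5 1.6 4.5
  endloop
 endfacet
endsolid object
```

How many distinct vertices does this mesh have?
8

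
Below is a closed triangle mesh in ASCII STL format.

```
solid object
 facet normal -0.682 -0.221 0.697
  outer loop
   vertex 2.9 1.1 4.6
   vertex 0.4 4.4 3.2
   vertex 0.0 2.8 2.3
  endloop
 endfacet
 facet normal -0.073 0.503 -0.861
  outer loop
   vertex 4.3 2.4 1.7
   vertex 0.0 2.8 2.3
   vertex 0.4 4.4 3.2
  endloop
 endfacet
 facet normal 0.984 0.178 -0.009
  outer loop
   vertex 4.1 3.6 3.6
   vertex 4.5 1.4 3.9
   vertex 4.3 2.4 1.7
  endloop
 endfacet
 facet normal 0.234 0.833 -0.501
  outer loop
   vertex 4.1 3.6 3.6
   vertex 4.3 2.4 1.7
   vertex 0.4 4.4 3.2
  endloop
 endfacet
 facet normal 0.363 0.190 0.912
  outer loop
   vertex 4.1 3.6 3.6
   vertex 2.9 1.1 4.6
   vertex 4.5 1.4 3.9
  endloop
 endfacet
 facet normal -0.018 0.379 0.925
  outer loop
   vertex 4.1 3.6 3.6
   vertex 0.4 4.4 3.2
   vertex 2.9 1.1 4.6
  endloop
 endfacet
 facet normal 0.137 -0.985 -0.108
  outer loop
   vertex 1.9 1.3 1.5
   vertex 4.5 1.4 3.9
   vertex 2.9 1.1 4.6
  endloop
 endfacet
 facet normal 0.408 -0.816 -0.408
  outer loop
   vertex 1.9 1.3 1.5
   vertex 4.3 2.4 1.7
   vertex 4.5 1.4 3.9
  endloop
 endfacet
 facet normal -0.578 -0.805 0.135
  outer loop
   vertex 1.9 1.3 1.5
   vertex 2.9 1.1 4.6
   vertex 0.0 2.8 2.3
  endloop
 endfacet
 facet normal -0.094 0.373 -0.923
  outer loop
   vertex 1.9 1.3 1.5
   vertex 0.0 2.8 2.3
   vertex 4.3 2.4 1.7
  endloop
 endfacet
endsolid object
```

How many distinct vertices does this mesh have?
7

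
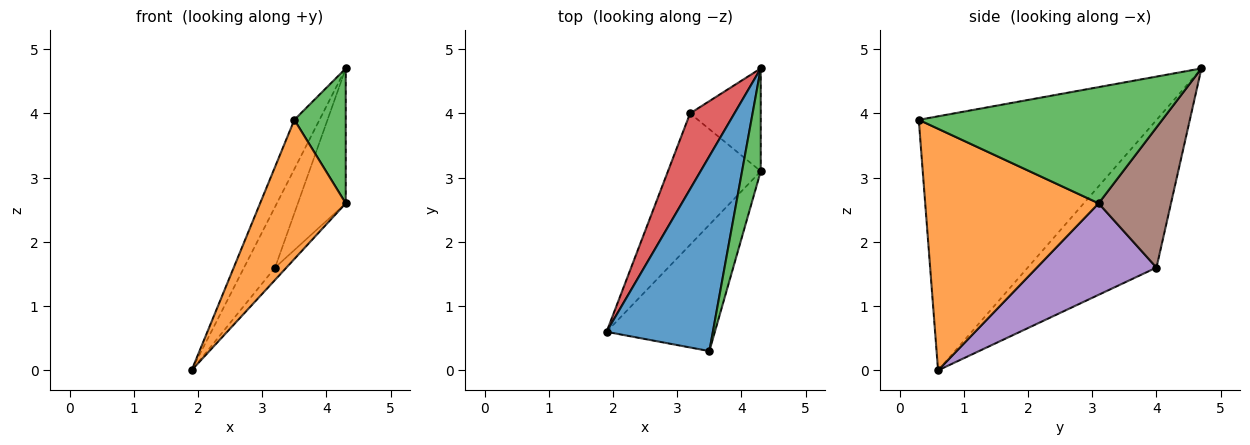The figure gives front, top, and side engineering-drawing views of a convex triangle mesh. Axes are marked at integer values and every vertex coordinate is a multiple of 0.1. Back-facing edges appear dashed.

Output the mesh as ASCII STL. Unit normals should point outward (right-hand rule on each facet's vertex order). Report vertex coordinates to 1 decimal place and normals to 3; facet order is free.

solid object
 facet normal -0.918 0.097 0.384
  outer loop
   vertex 3.5 0.3 3.9
   vertex 4.3 4.7 4.7
   vertex 1.9 0.6 0.0
  endloop
 endfacet
 facet normal 0.832 -0.411 -0.373
  outer loop
   vertex 4.3 3.1 2.6
   vertex 3.5 0.3 3.9
   vertex 1.9 0.6 0.0
  endloop
 endfacet
 facet normal 0.967 -0.204 0.155
  outer loop
   vertex 4.3 3.1 2.6
   vertex 4.3 4.7 4.7
   vertex 3.5 0.3 3.9
  endloop
 endfacet
 facet normal -0.933 0.225 0.280
  outer loop
   vertex 3.2 4.0 1.6
   vertex 1.9 0.6 0.0
   vertex 4.3 4.7 4.7
  endloop
 endfacet
 facet normal 0.700 0.067 -0.711
  outer loop
   vertex 3.2 4.0 1.6
   vertex 4.3 3.1 2.6
   vertex 1.9 0.6 0.0
  endloop
 endfacet
 facet normal 0.769 0.509 -0.388
  outer loop
   vertex 3.2 4.0 1.6
   vertex 4.3 4.7 4.7
   vertex 4.3 3.1 2.6
  endloop
 endfacet
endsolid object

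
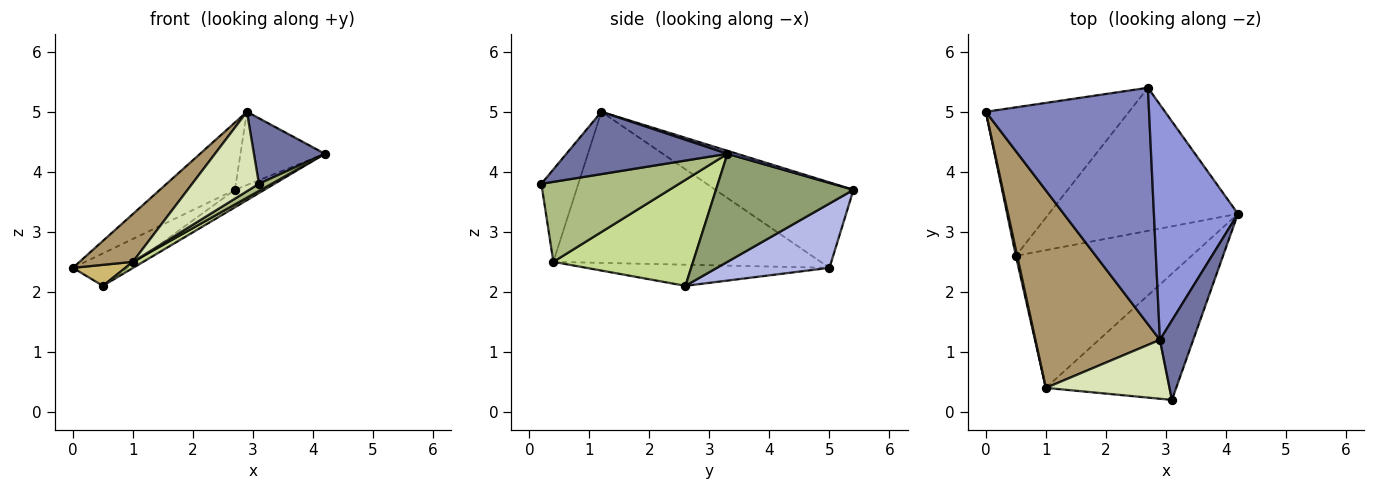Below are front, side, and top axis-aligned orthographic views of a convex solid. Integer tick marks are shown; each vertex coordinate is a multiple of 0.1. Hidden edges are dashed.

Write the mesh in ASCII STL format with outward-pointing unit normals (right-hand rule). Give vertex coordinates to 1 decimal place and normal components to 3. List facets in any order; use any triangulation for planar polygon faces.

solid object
 facet normal 0.822 -0.363 0.439
  outer loop
   vertex 2.9 1.2 5.0
   vertex 3.1 0.2 3.8
   vertex 4.2 3.3 4.3
  endloop
 endfacet
 facet normal -0.450 0.244 0.859
  outer loop
   vertex 2.7 5.4 3.7
   vertex 0.0 5.0 2.4
   vertex 2.9 1.2 5.0
  endloop
 endfacet
 facet normal 0.034 0.297 0.954
  outer loop
   vertex 2.7 5.4 3.7
   vertex 2.9 1.2 5.0
   vertex 4.2 3.3 4.3
  endloop
 endfacet
 facet normal 0.402 0.196 -0.895
  outer loop
   vertex 0.5 2.6 2.1
   vertex 0.0 5.0 2.4
   vertex 2.7 5.4 3.7
  endloop
 endfacet
 facet normal 0.493 0.106 -0.863
  outer loop
   vertex 0.5 2.6 2.1
   vertex 2.7 5.4 3.7
   vertex 4.2 3.3 4.3
  endloop
 endfacet
 facet normal 0.522 -0.048 -0.851
  outer loop
   vertex 1.0 0.4 2.5
   vertex 4.2 3.3 4.3
   vertex 3.1 0.2 3.8
  endloop
 endfacet
 facet normal 0.516 -0.038 -0.856
  outer loop
   vertex 1.0 0.4 2.5
   vertex 0.5 2.6 2.1
   vertex 4.2 3.3 4.3
  endloop
 endfacet
 facet normal -0.407 -0.734 0.544
  outer loop
   vertex 1.0 0.4 2.5
   vertex 3.1 0.2 3.8
   vertex 2.9 1.2 5.0
  endloop
 endfacet
 facet normal -0.763 -0.152 0.628
  outer loop
   vertex 1.0 0.4 2.5
   vertex 2.9 1.2 5.0
   vertex 0.0 5.0 2.4
  endloop
 endfacet
 facet normal -0.976 -0.211 0.060
  outer loop
   vertex 1.0 0.4 2.5
   vertex 0.0 5.0 2.4
   vertex 0.5 2.6 2.1
  endloop
 endfacet
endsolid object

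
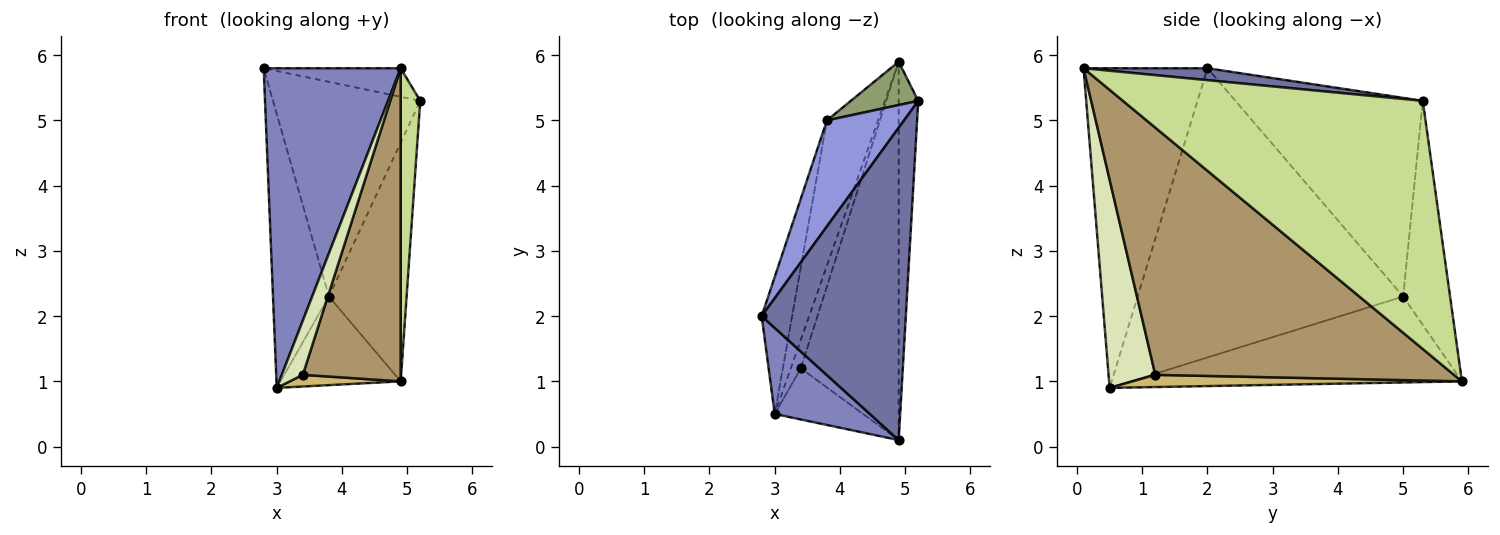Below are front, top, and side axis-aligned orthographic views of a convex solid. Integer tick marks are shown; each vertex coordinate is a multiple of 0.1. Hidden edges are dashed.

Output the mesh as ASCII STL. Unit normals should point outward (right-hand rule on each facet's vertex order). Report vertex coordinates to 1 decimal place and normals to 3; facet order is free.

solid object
 facet normal 0.082 0.091 0.992
  outer loop
   vertex 4.9 0.1 5.8
   vertex 5.2 5.3 5.3
   vertex 2.8 2.0 5.8
  endloop
 endfacet
 facet normal -0.658 -0.727 0.196
  outer loop
   vertex 3.0 0.5 0.9
   vertex 4.9 0.1 5.8
   vertex 2.8 2.0 5.8
  endloop
 endfacet
 facet normal -0.752 0.591 0.292
  outer loop
   vertex 3.8 5.0 2.3
   vertex 2.8 2.0 5.8
   vertex 5.2 5.3 5.3
  endloop
 endfacet
 facet normal -0.973 0.205 -0.102
  outer loop
   vertex 3.8 5.0 2.3
   vertex 3.0 0.5 0.9
   vertex 2.8 2.0 5.8
  endloop
 endfacet
 facet normal -0.511 0.846 0.154
  outer loop
   vertex 4.9 5.9 1.0
   vertex 3.8 5.0 2.3
   vertex 5.2 5.3 5.3
  endloop
 endfacet
 facet normal -0.820 0.298 -0.488
  outer loop
   vertex 4.9 5.9 1.0
   vertex 3.0 0.5 0.9
   vertex 3.8 5.0 2.3
  endloop
 endfacet
 facet normal 0.995 -0.065 -0.078
  outer loop
   vertex 4.9 5.9 1.0
   vertex 5.2 5.3 5.3
   vertex 4.9 0.1 5.8
  endloop
 endfacet
 facet normal 0.850 -0.383 -0.361
  outer loop
   vertex 3.4 1.2 1.1
   vertex 4.9 0.1 5.8
   vertex 3.0 0.5 0.9
  endloop
 endfacet
 facet normal 0.889 -0.291 -0.352
  outer loop
   vertex 3.4 1.2 1.1
   vertex 4.9 5.9 1.0
   vertex 4.9 0.1 5.8
  endloop
 endfacet
 facet normal 0.748 -0.252 -0.614
  outer loop
   vertex 3.4 1.2 1.1
   vertex 3.0 0.5 0.9
   vertex 4.9 5.9 1.0
  endloop
 endfacet
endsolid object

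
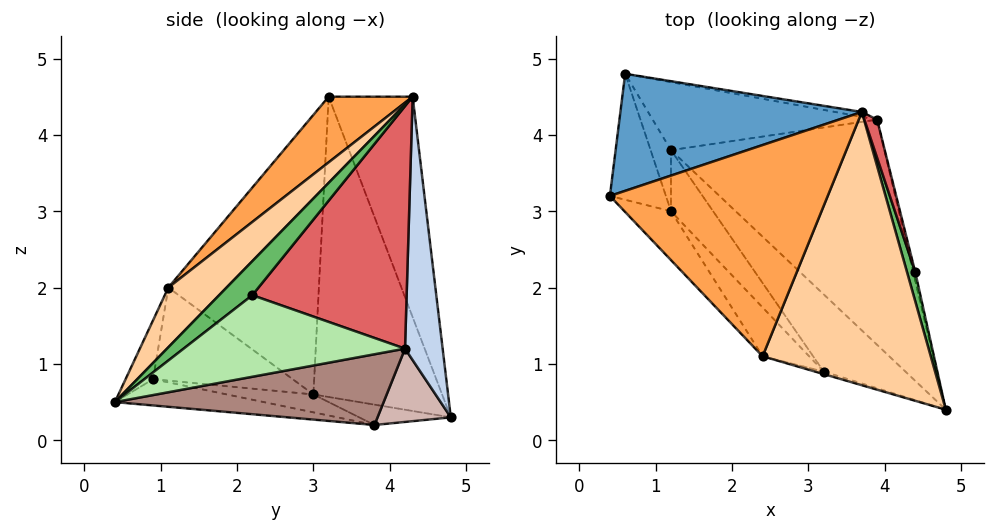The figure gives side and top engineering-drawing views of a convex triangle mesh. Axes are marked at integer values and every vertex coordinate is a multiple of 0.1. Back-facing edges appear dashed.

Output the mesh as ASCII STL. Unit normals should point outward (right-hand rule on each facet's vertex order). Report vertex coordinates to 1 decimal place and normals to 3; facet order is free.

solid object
 facet normal -0.299 0.896 0.327
  outer loop
   vertex 0.6 4.8 0.3
   vertex 0.4 3.2 4.5
   vertex 3.7 4.3 4.5
  endloop
 endfacet
 facet normal 0.184 0.983 -0.019
  outer loop
   vertex 3.9 4.2 1.2
   vertex 0.6 4.8 0.3
   vertex 3.7 4.3 4.5
  endloop
 endfacet
 facet normal 0.218 -0.654 0.724
  outer loop
   vertex 2.4 1.1 2.0
   vertex 3.7 4.3 4.5
   vertex 0.4 3.2 4.5
  endloop
 endfacet
 facet normal 0.252 -0.657 0.710
  outer loop
   vertex 2.4 1.1 2.0
   vertex 4.8 0.4 0.5
   vertex 3.7 4.3 4.5
  endloop
 endfacet
 facet normal 0.972 0.034 0.235
  outer loop
   vertex 4.4 2.2 1.9
   vertex 3.7 4.3 4.5
   vertex 4.8 0.4 0.5
  endloop
 endfacet
 facet normal 0.972 0.235 -0.024
  outer loop
   vertex 4.4 2.2 1.9
   vertex 4.8 0.4 0.5
   vertex 3.9 4.2 1.2
  endloop
 endfacet
 facet normal 0.965 0.259 0.051
  outer loop
   vertex 4.4 2.2 1.9
   vertex 3.9 4.2 1.2
   vertex 3.7 4.3 4.5
  endloop
 endfacet
 facet normal -0.925 -0.337 -0.173
  outer loop
   vertex 1.2 3.0 0.6
   vertex 0.4 3.2 4.5
   vertex 0.6 4.8 0.3
  endloop
 endfacet
 facet normal -0.791 -0.597 -0.132
  outer loop
   vertex 1.2 3.0 0.6
   vertex 2.4 1.1 2.0
   vertex 0.4 3.2 4.5
  endloop
 endfacet
 facet normal -0.667 -0.333 -0.667
  outer loop
   vertex 1.2 3.8 0.2
   vertex 1.2 3.0 0.6
   vertex 0.6 4.8 0.3
  endloop
 endfacet
 facet normal 0.305 0.242 -0.921
  outer loop
   vertex 1.2 3.8 0.2
   vertex 3.9 4.2 1.2
   vertex 4.8 0.4 0.5
  endloop
 endfacet
 facet normal 0.299 0.271 -0.915
  outer loop
   vertex 1.2 3.8 0.2
   vertex 0.6 4.8 0.3
   vertex 3.9 4.2 1.2
  endloop
 endfacet
 facet normal -0.306 -0.951 -0.045
  outer loop
   vertex 3.2 0.9 0.8
   vertex 4.8 0.4 0.5
   vertex 2.4 1.1 2.0
  endloop
 endfacet
 facet normal -0.667 -0.667 -0.333
  outer loop
   vertex 3.2 0.9 0.8
   vertex 2.4 1.1 2.0
   vertex 1.2 3.0 0.6
  endloop
 endfacet
 facet normal -0.283 -0.378 -0.881
  outer loop
   vertex 3.2 0.9 0.8
   vertex 1.2 3.8 0.2
   vertex 4.8 0.4 0.5
  endloop
 endfacet
 facet normal -0.355 -0.418 -0.836
  outer loop
   vertex 3.2 0.9 0.8
   vertex 1.2 3.0 0.6
   vertex 1.2 3.8 0.2
  endloop
 endfacet
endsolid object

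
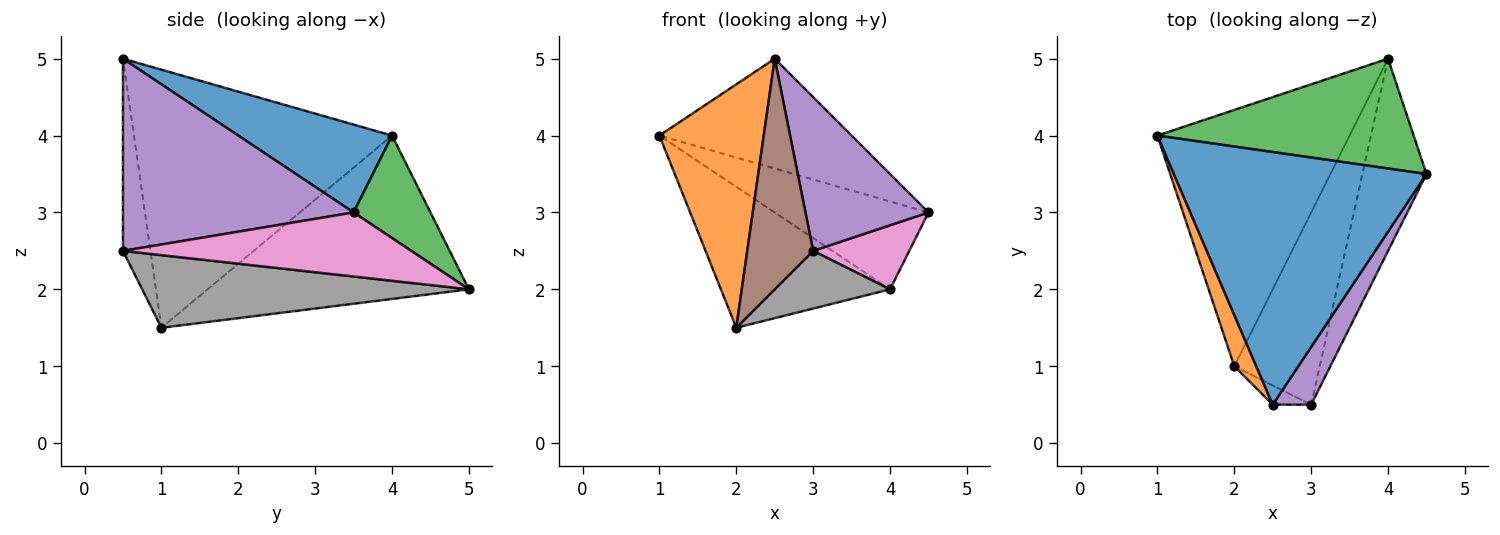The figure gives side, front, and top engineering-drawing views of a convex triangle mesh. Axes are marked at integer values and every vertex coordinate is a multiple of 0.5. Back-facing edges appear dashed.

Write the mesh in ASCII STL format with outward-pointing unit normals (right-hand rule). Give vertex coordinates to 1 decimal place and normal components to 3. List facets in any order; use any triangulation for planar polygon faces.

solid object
 facet normal 0.304 0.380 0.874
  outer loop
   vertex 2.5 0.5 5.0
   vertex 4.5 3.5 3.0
   vertex 1.0 4.0 4.0
  endloop
 endfacet
 facet normal -0.924 -0.374 0.079
  outer loop
   vertex 2.0 1.0 1.5
   vertex 2.5 0.5 5.0
   vertex 1.0 4.0 4.0
  endloop
 endfacet
 facet normal 0.298 0.596 0.745
  outer loop
   vertex 4.0 5.0 2.0
   vertex 1.0 4.0 4.0
   vertex 4.5 3.5 3.0
  endloop
 endfacet
 facet normal -0.597 0.387 -0.703
  outer loop
   vertex 4.0 5.0 2.0
   vertex 2.0 1.0 1.5
   vertex 1.0 4.0 4.0
  endloop
 endfacet
 facet normal 0.869 -0.463 0.174
  outer loop
   vertex 3.0 0.5 2.5
   vertex 4.5 3.5 3.0
   vertex 2.5 0.5 5.0
  endloop
 endfacet
 facet normal -0.383 -0.920 -0.077
  outer loop
   vertex 3.0 0.5 2.5
   vertex 2.5 0.5 5.0
   vertex 2.0 1.0 1.5
  endloop
 endfacet
 facet normal 0.688 -0.229 -0.688
  outer loop
   vertex 3.0 0.5 2.5
   vertex 4.0 5.0 2.0
   vertex 4.5 3.5 3.0
  endloop
 endfacet
 facet normal 0.631 -0.223 -0.743
  outer loop
   vertex 3.0 0.5 2.5
   vertex 2.0 1.0 1.5
   vertex 4.0 5.0 2.0
  endloop
 endfacet
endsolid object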